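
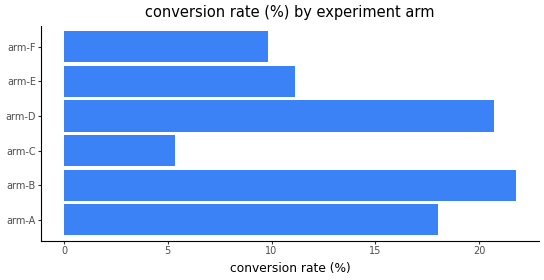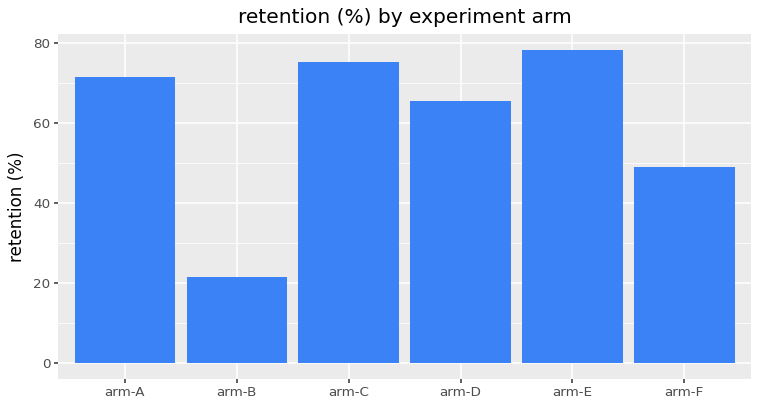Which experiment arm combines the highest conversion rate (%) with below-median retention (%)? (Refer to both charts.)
arm-B

Chart 2 median retention (%) ≈ 70; below-median experiment arms: arm-B, arm-D, arm-F. Among those, arm-B has the highest conversion rate (%) (≈ 22).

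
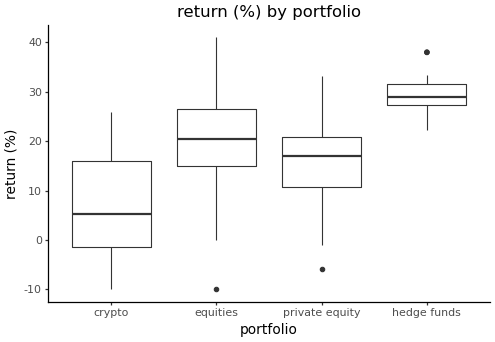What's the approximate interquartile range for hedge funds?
≈ 4

Q3 ≈ 32, Q1 ≈ 28; IQR ≈ 4.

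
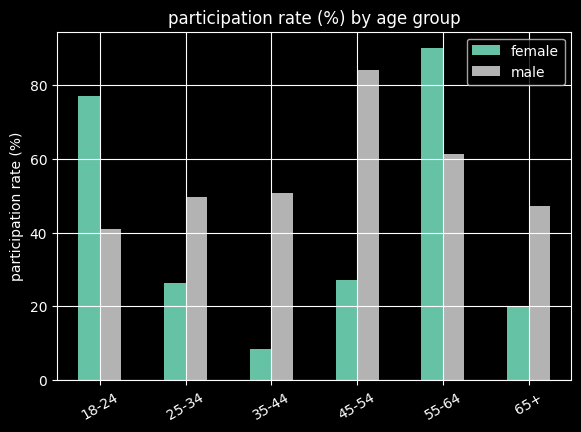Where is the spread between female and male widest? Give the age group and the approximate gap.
45-54: female ≈ 30, male ≈ 80 → gap ≈ 50. Next-largest (35-44) is only ≈ 40.

45-54, ≈ 50 %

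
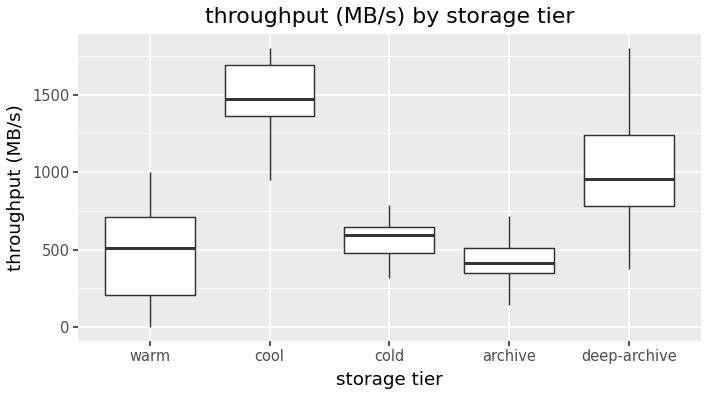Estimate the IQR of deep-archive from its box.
Q3 ≈ 1200, Q1 ≈ 800; IQR ≈ 400.

≈ 400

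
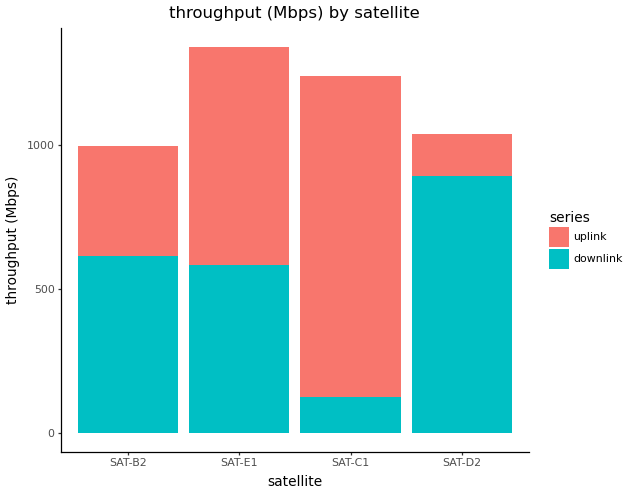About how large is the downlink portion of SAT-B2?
≈ 600

downlink top ≈ 600, bottom ≈ 0; segment ≈ 600.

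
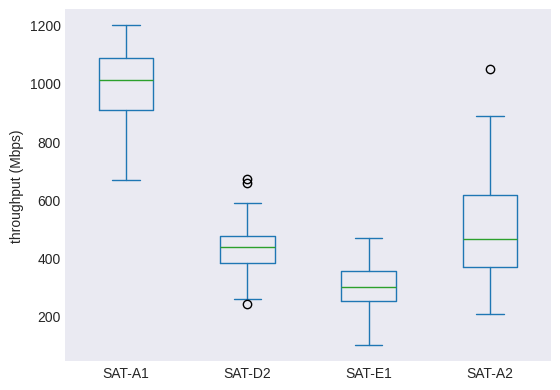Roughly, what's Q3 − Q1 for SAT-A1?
≈ 200

Q3 ≈ 1100, Q1 ≈ 900; IQR ≈ 200.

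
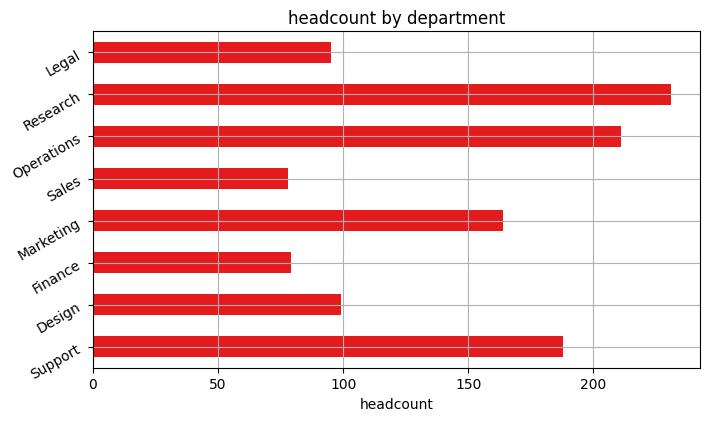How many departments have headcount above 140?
Above 140: Support, Marketing, Operations, Research.

4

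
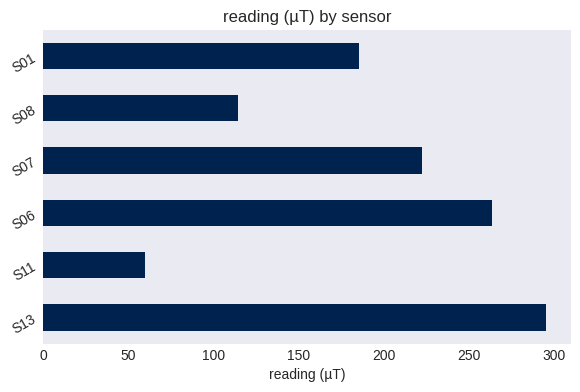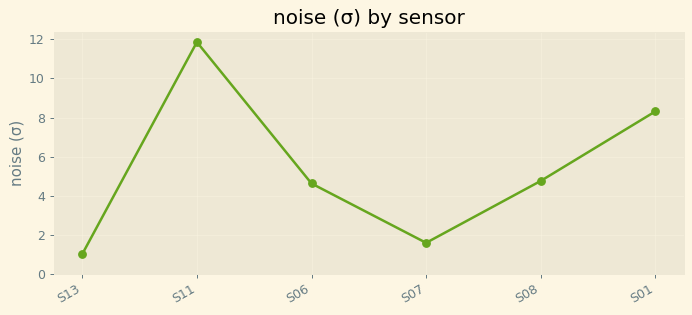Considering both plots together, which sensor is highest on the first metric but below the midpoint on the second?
Chart 2 median noise (σ) ≈ 4; below-median sensors: S13, S06, S07. Among those, S13 has the highest reading (µT) (≈ 300).

S13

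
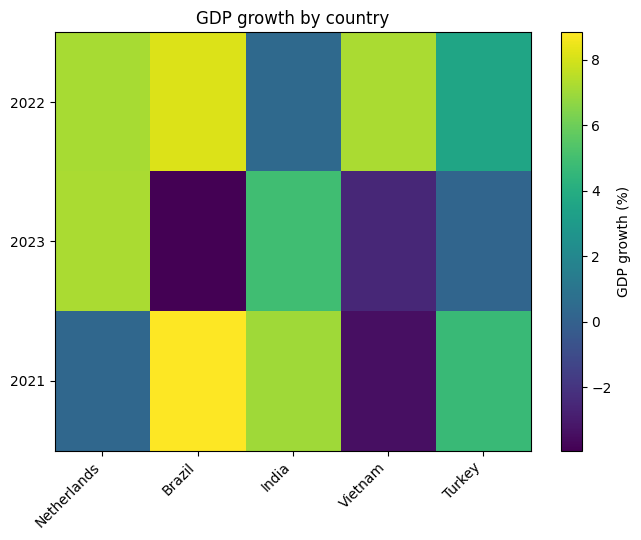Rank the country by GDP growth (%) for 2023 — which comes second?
Top 3 for 2023: Netherlands ≈ 8, India ≈ 4, Turkey ≈ 0.

India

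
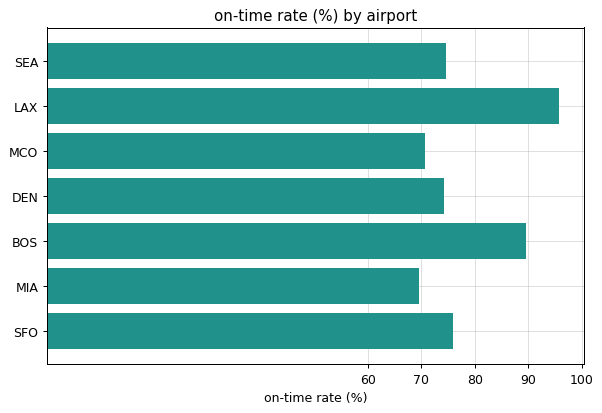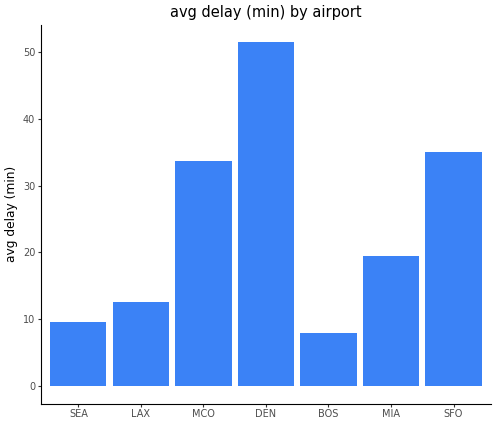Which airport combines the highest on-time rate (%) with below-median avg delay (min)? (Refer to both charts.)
LAX

Chart 2 median avg delay (min) ≈ 20; below-median airports: SEA, LAX, BOS. Among those, LAX has the highest on-time rate (%) (≈ 100).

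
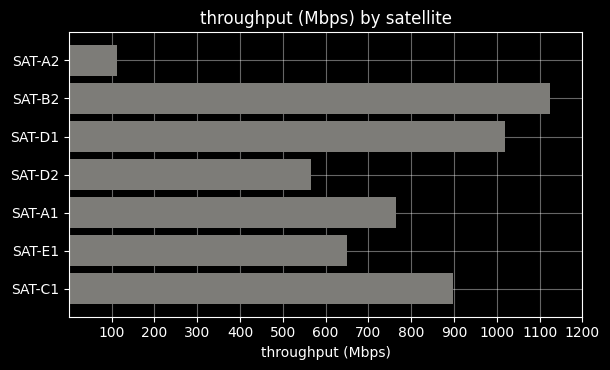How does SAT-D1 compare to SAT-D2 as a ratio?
≈ 1.67×

SAT-D1 ≈ 1000, SAT-D2 ≈ 600; 1000/600 ≈ 1.67.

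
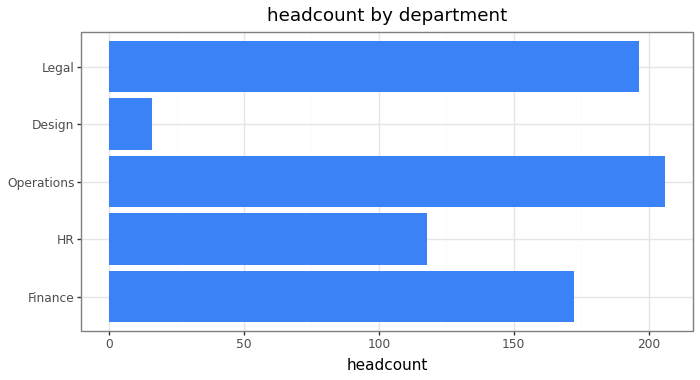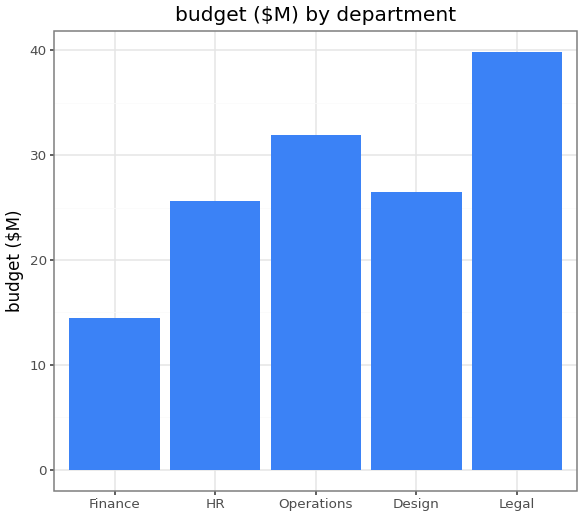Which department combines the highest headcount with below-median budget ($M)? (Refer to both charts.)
Chart 2 median budget ($M) ≈ 25; below-median departments: Finance, HR. Among those, Finance has the highest headcount (≈ 180).

Finance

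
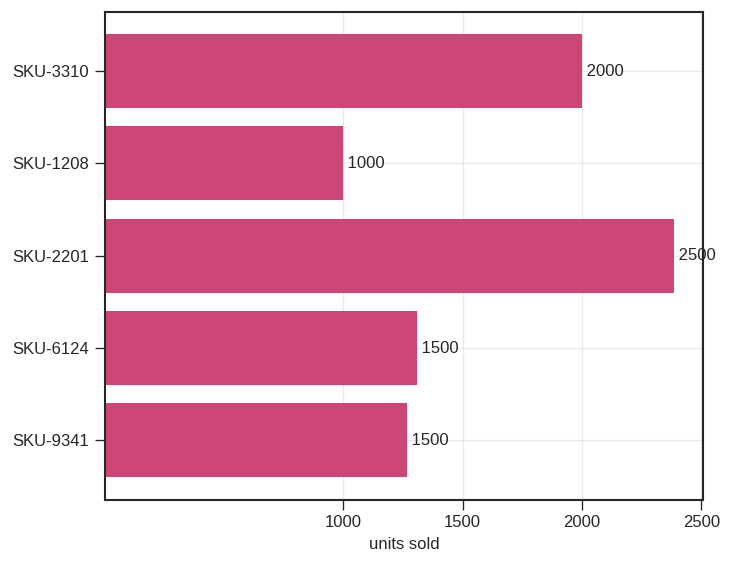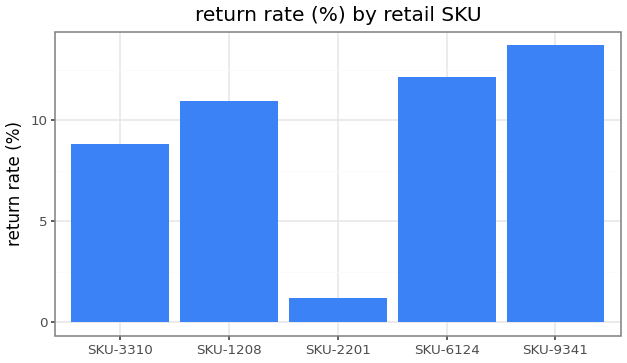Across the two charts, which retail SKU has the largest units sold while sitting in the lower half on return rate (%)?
SKU-2201

Chart 2 median return rate (%) ≈ 10; below-median retail SKUs: SKU-3310, SKU-2201. Among those, SKU-2201 has the highest units sold (≈ 2500).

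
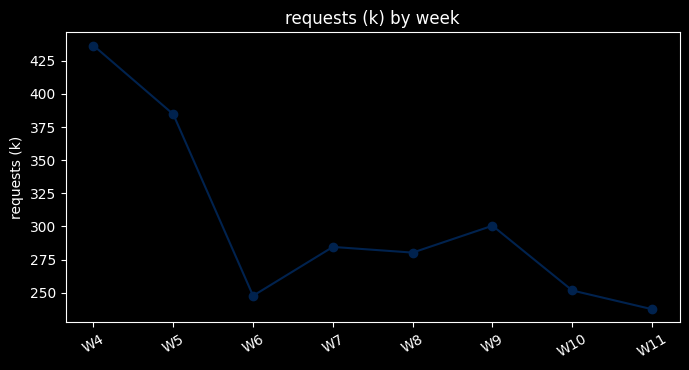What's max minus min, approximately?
Max W4 ≈ 440, min W11 ≈ 240; range ≈ 200.

≈ 200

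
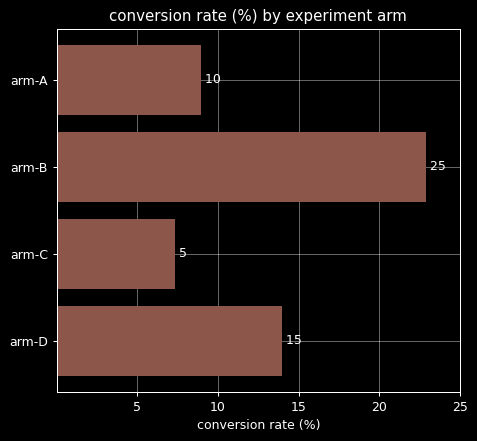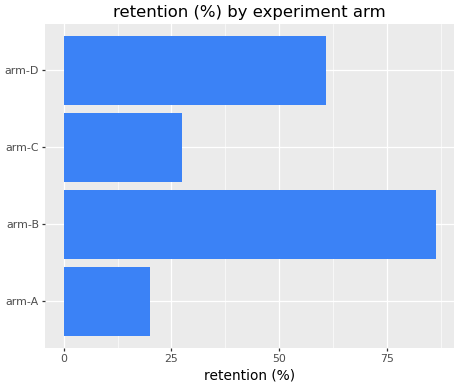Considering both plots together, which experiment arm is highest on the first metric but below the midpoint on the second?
Chart 2 median retention (%) ≈ 40; below-median experiment arms: arm-A, arm-C. Among those, arm-A has the highest conversion rate (%) (≈ 10).

arm-A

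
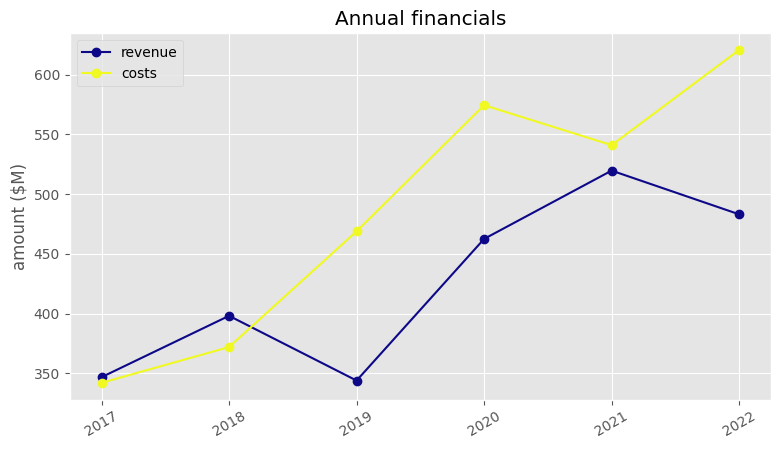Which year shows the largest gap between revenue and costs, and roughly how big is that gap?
2022: revenue ≈ 475, costs ≈ 625 → gap ≈ 150. Next-largest (2019) is only ≈ 125.

2022, ≈ 150 $M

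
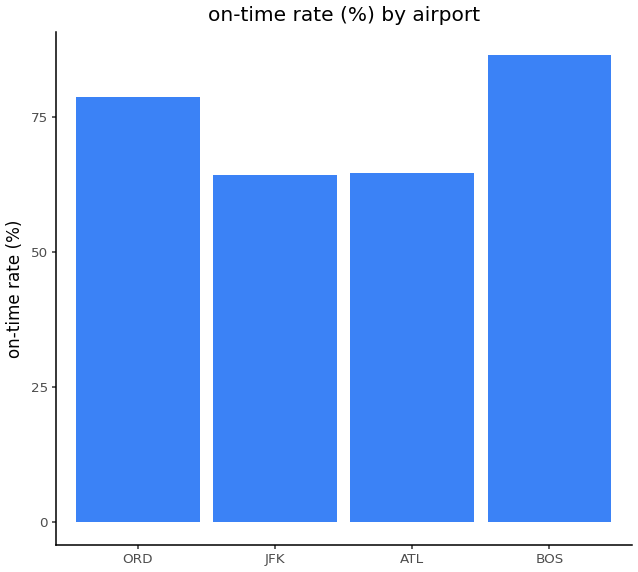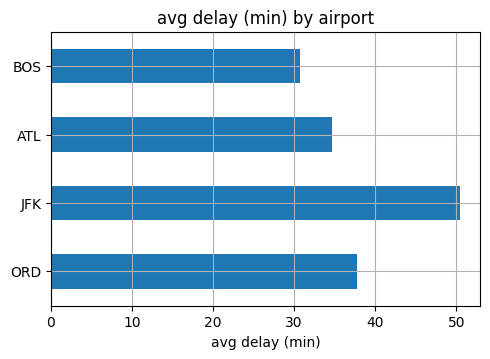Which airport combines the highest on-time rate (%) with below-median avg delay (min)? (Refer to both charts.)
Chart 2 median avg delay (min) ≈ 35; below-median airports: ATL, BOS. Among those, BOS has the highest on-time rate (%) (≈ 90).

BOS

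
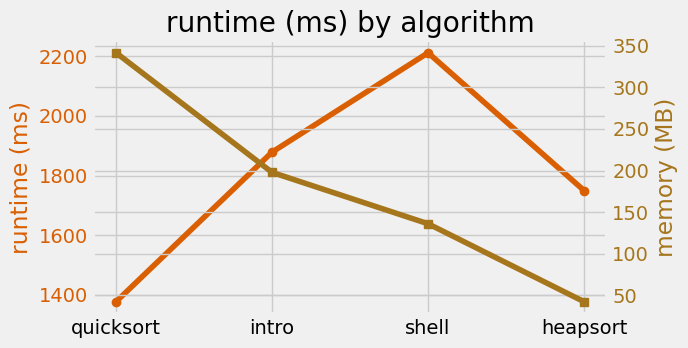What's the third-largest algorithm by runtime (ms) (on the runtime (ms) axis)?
Top 4 (on the runtime (ms) axis): shell ≈ 2200, intro ≈ 1900, heapsort ≈ 1700, quicksort ≈ 1400.

heapsort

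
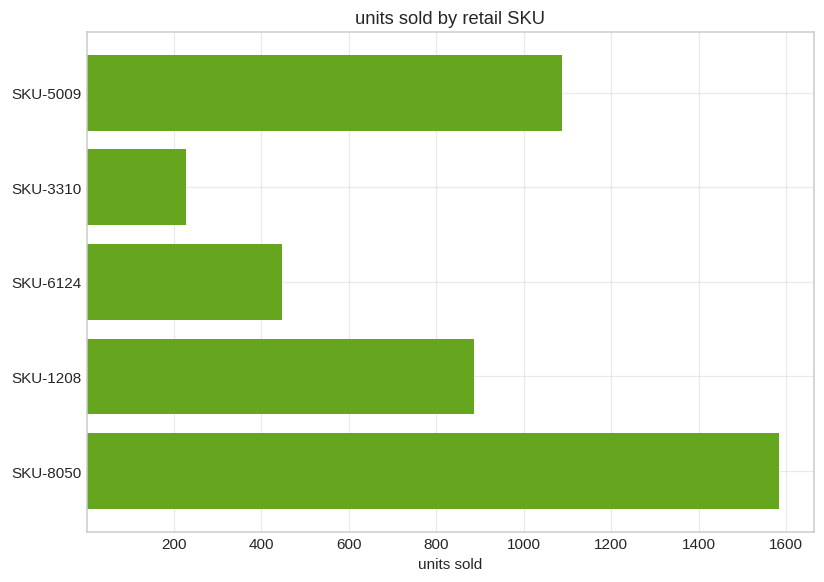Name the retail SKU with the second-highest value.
SKU-5009

Top 3: SKU-8050 ≈ 1600, SKU-5009 ≈ 1000, SKU-1208 ≈ 800.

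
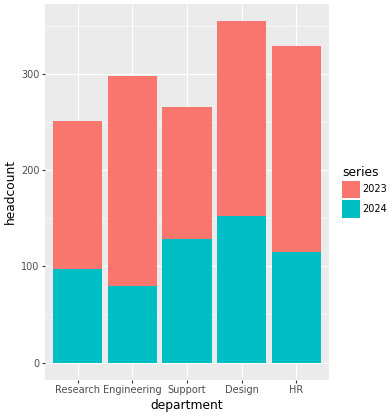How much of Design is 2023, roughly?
≈ 200

2023 top ≈ 350, bottom ≈ 150; segment ≈ 200.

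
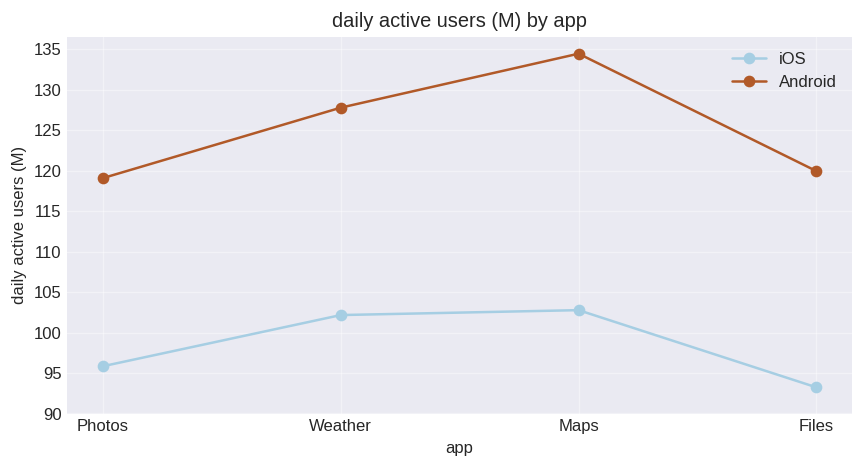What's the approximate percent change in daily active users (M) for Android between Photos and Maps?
≈ +12.5%

Photos ≈ 120, Maps ≈ 135; (135 − 120) / 120 ≈ +12.5%.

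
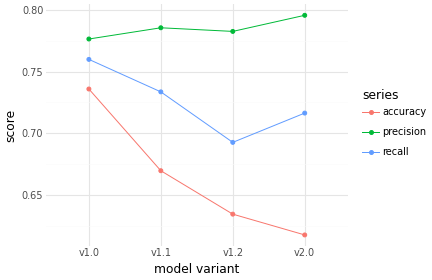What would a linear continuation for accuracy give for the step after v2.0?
Last three: 0.66, 0.64, 0.62 → slope ≈ -0.02/step → next ≈ 0.6.

≈ 0.6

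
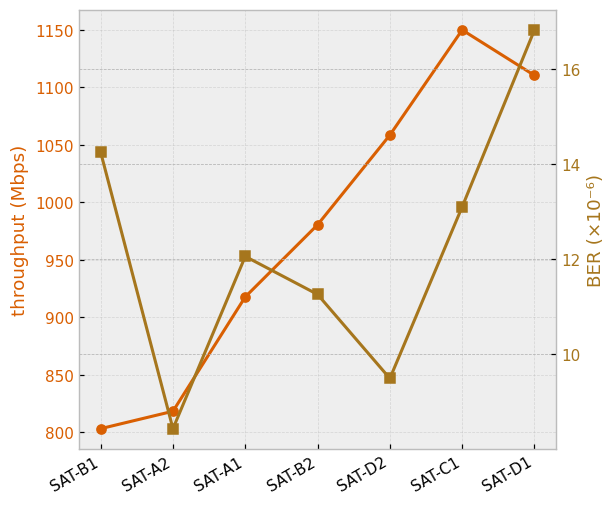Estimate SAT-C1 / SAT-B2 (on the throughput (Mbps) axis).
≈ 1.15×

SAT-C1 ≈ 1150, SAT-B2 ≈ 1000; 1150/1000 ≈ 1.15.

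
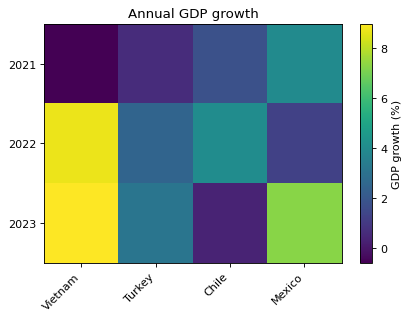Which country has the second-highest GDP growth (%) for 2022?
Chile

Top 3 for 2022: Vietnam ≈ 9, Chile ≈ 4, Turkey ≈ 2.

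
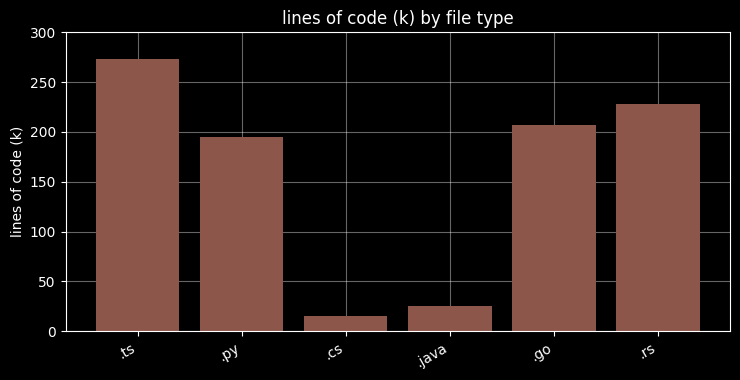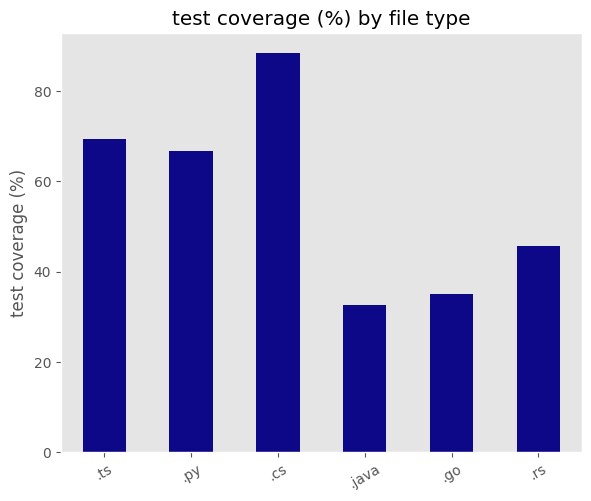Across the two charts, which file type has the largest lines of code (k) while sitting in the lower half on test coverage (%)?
Chart 2 median test coverage (%) ≈ 60; below-median file types: .java, .go, .rs. Among those, .rs has the highest lines of code (k) (≈ 250).

.rs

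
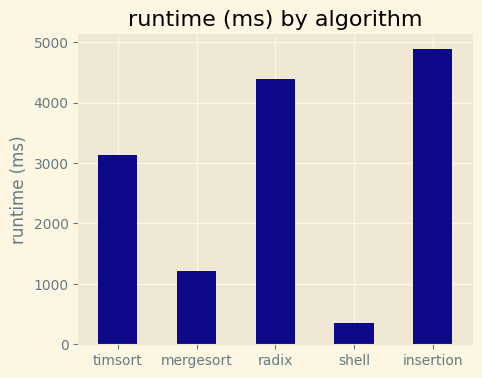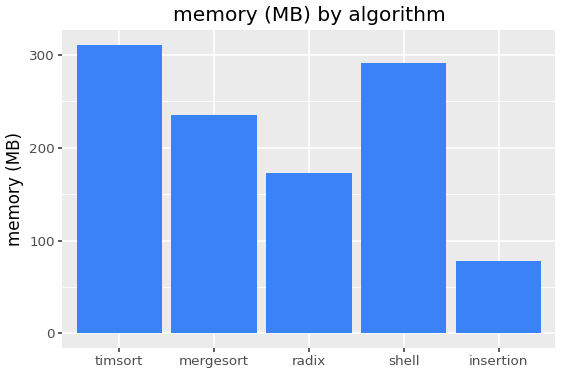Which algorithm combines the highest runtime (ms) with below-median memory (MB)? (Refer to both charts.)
insertion

Chart 2 median memory (MB) ≈ 250; below-median algorithms: radix, insertion. Among those, insertion has the highest runtime (ms) (≈ 5000).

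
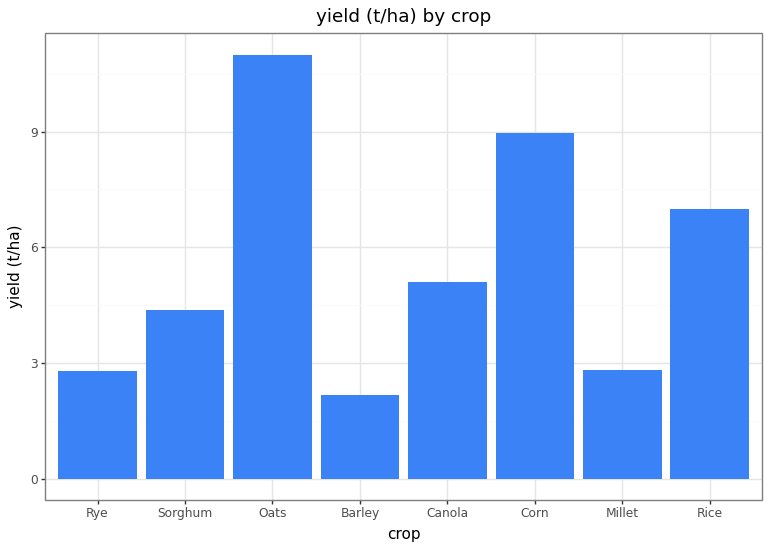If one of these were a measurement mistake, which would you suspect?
Oats ≈ 11; the rest sit between ≈ 2 and ≈ 9.

Oats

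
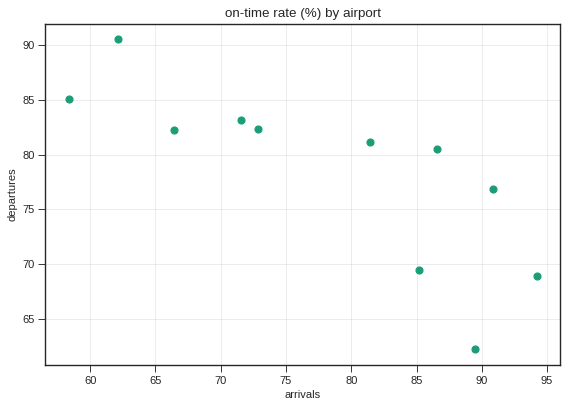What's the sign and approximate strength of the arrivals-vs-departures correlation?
Points are negatively correlated; strong (|r| ≈ 0.8).

negative, strong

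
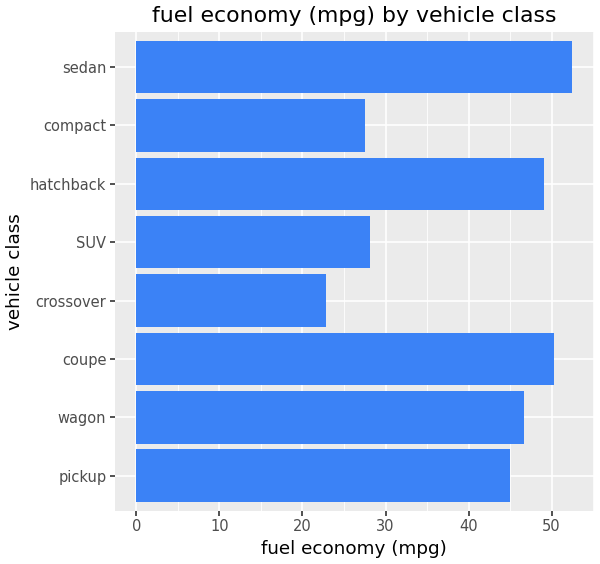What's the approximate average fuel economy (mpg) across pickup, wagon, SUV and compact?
≈ 38

(45 + 45 + 30 + 30) / 4 ≈ 38.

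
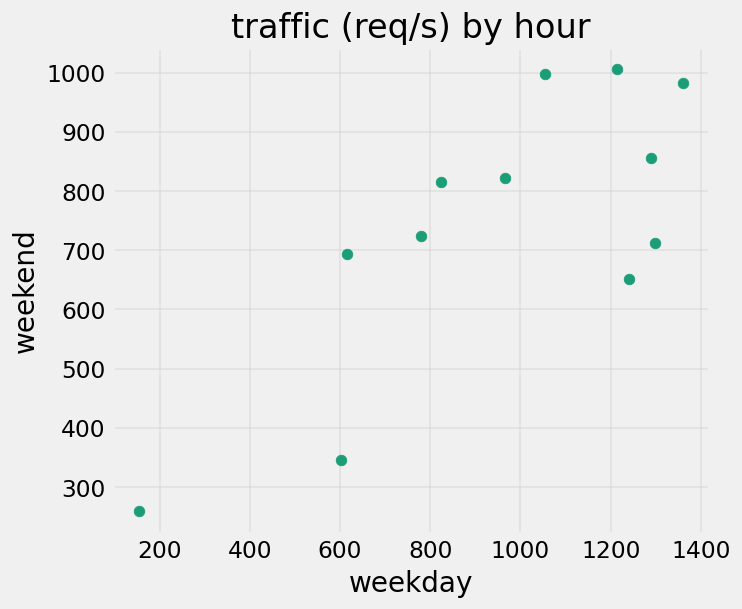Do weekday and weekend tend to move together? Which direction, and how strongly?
Points are positively correlated; strong (|r| ≈ 0.8).

positive, strong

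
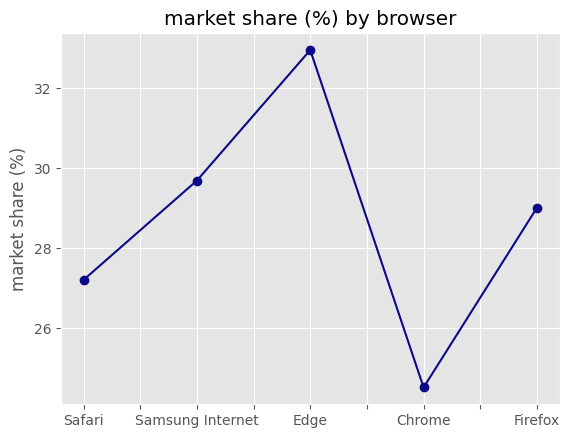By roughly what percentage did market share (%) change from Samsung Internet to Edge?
Samsung Internet ≈ 30, Edge ≈ 33; (33 − 30) / 30 ≈ +10%.

≈ +10%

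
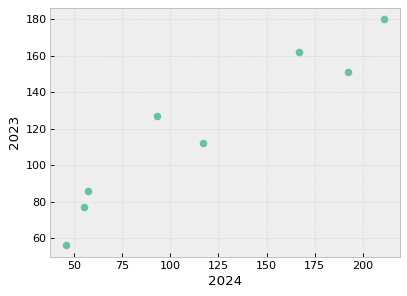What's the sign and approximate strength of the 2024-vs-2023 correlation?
positive, strong

Points are positively correlated; strong (|r| ≈ 1.0).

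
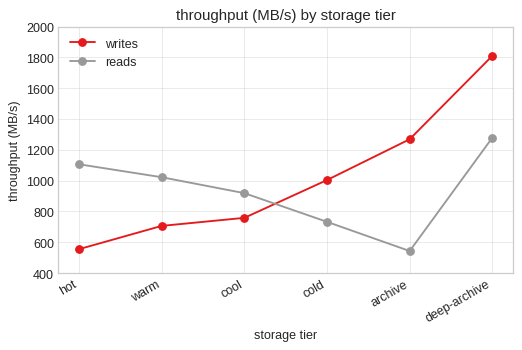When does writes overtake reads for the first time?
cool: writes ≈ 800 vs reads ≈ 1000 (not yet); cold: writes ≈ 1000 vs reads ≈ 800 (first crossover).

cold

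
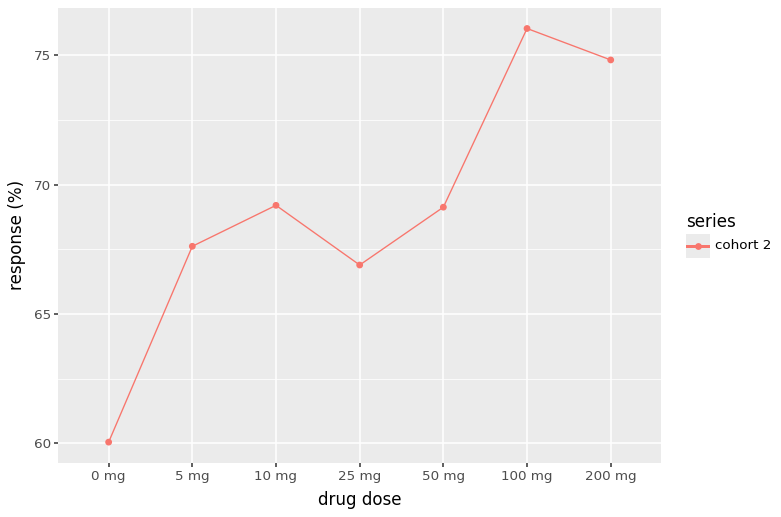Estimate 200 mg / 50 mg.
≈ 1.06×

200 mg ≈ 74, 50 mg ≈ 70; 74/70 ≈ 1.06.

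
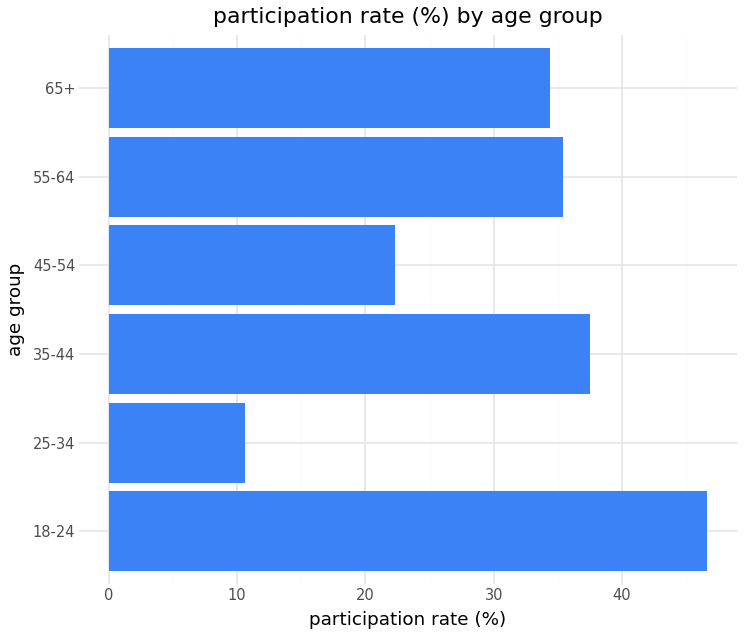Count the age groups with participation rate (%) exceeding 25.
Above 25: 18-24, 35-44, 55-64, 65+.

4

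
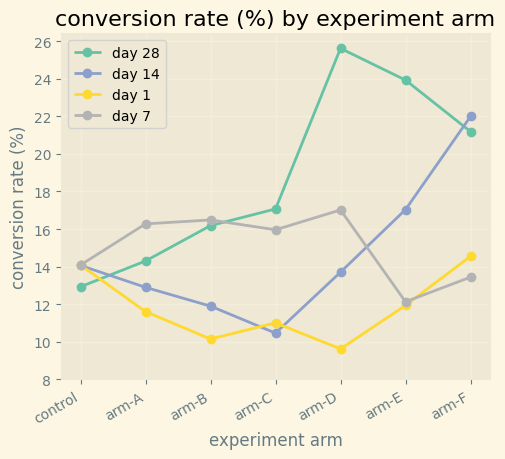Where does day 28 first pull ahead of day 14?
control: day 28 ≈ 12 vs day 14 ≈ 14 (not yet); arm-A: day 28 ≈ 14 vs day 14 ≈ 12 (first crossover).

arm-A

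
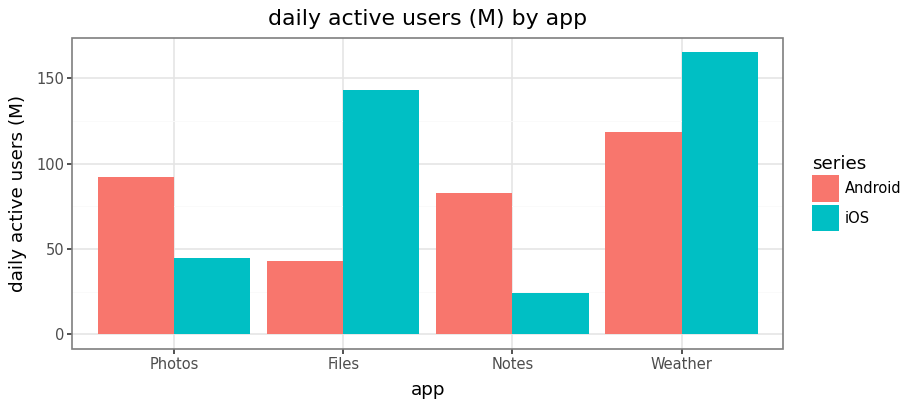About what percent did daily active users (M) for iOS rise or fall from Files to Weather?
Files ≈ 140, Weather ≈ 160; (160 − 140) / 140 ≈ +14.3%.

≈ +14.3%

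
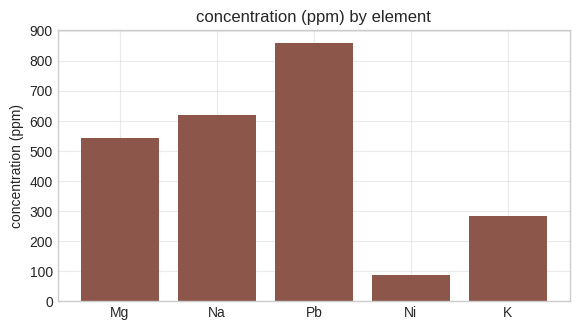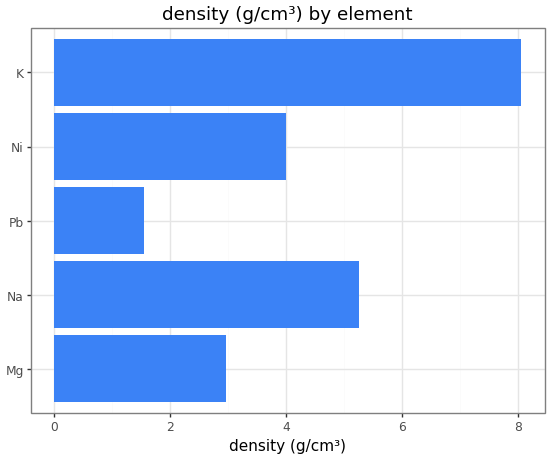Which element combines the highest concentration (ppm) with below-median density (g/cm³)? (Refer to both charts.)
Pb

Chart 2 median density (g/cm³) ≈ 4; below-median elements: Mg, Pb. Among those, Pb has the highest concentration (ppm) (≈ 900).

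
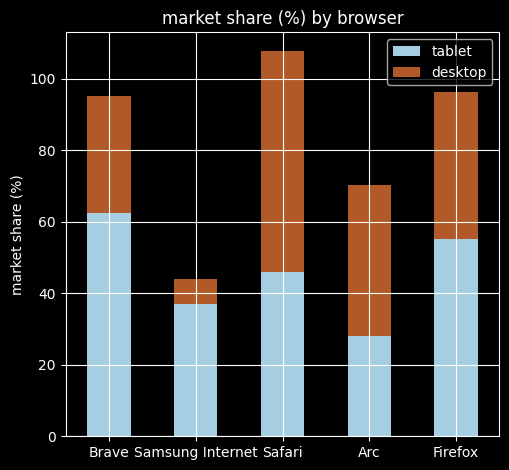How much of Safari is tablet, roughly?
≈ 50

tablet top ≈ 50, bottom ≈ 0; segment ≈ 50.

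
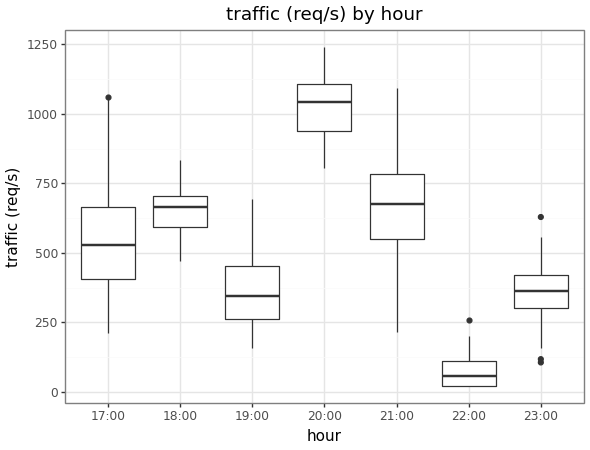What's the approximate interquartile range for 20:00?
≈ 200

Q3 ≈ 1100, Q1 ≈ 900; IQR ≈ 200.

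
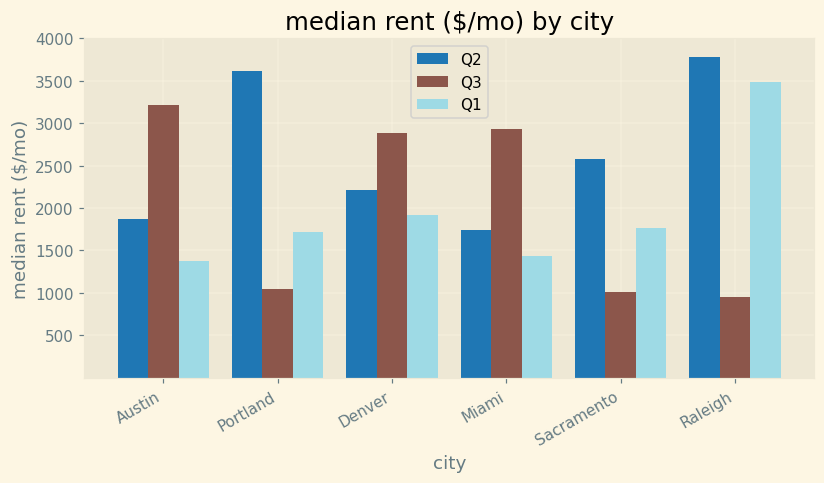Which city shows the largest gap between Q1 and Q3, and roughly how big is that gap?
Raleigh, ≈ 2500 $/mo

Raleigh: Q1 ≈ 3500, Q3 ≈ 1000 → gap ≈ 2500. Next-largest (Austin) is only ≈ 1500.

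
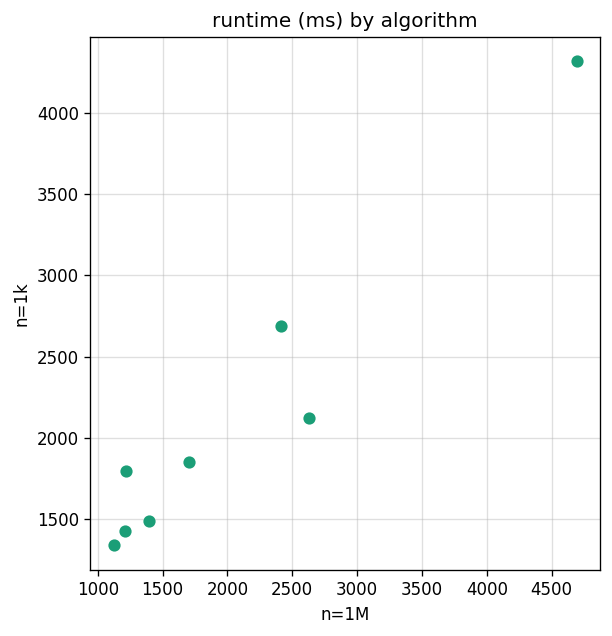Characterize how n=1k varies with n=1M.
positive, strong

Points are positively correlated; strong (|r| ≈ 1.0).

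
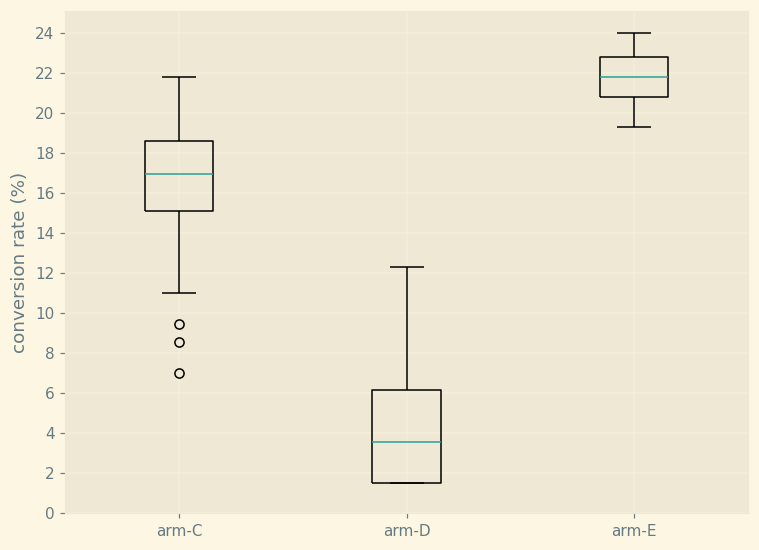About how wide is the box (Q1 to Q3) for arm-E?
≈ 2

Q3 ≈ 22, Q1 ≈ 20; IQR ≈ 2.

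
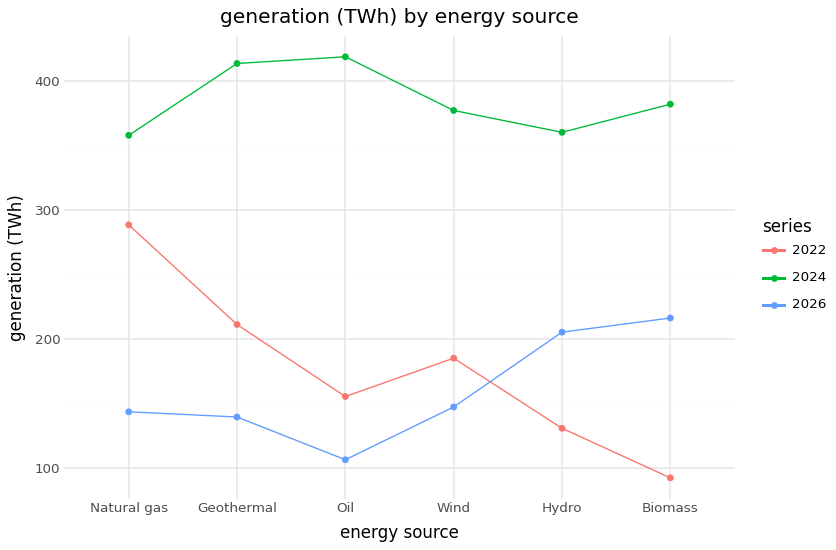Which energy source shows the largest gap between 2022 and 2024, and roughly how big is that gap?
Biomass, ≈ 300 TWh

Biomass: 2022 ≈ 100, 2024 ≈ 400 → gap ≈ 300. Next-largest (Oil) is only ≈ 250.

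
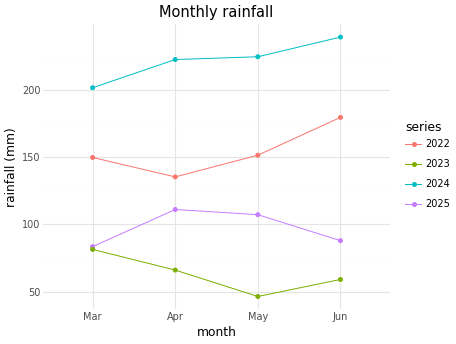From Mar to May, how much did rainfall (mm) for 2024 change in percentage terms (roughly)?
Mar ≈ 200, May ≈ 220; (220 − 200) / 200 ≈ +10%.

≈ +10%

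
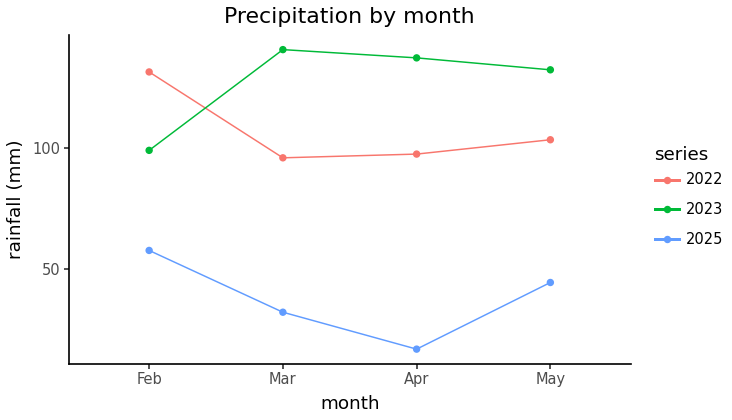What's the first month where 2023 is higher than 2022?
Mar

Feb: 2023 ≈ 100 vs 2022 ≈ 140 (not yet); Mar: 2023 ≈ 140 vs 2022 ≈ 100 (first crossover).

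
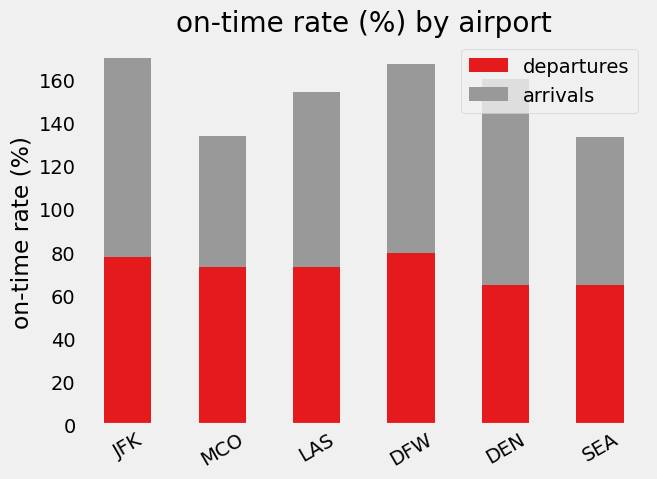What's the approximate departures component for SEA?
departures top ≈ 60, bottom ≈ 0; segment ≈ 60.

≈ 60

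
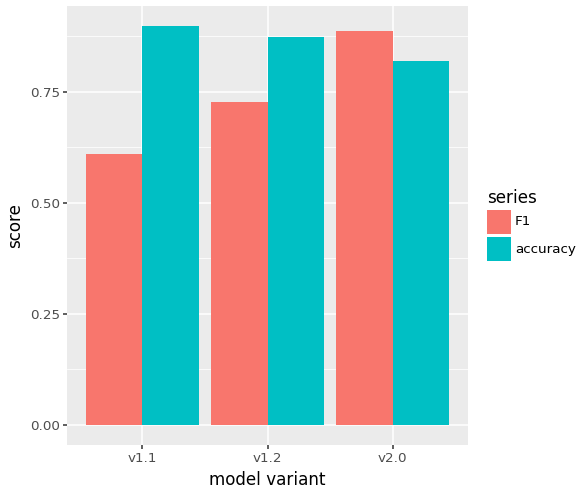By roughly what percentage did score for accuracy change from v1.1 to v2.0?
v1.1 ≈ 0.9, v2.0 ≈ 0.8; (0.8 − 0.9) / 0.9 ≈ -11.1%.

≈ -11.1%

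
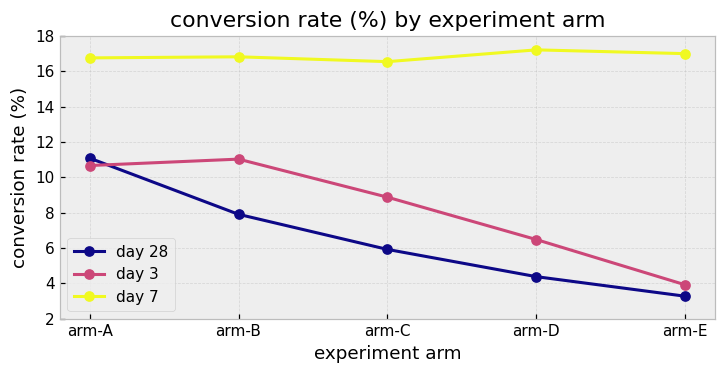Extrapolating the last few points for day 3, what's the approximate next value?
Last three: 8, 6, 4 → slope ≈ -2/step → next ≈ 2.

≈ 2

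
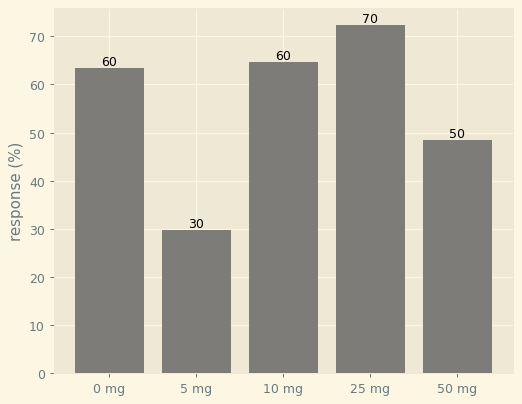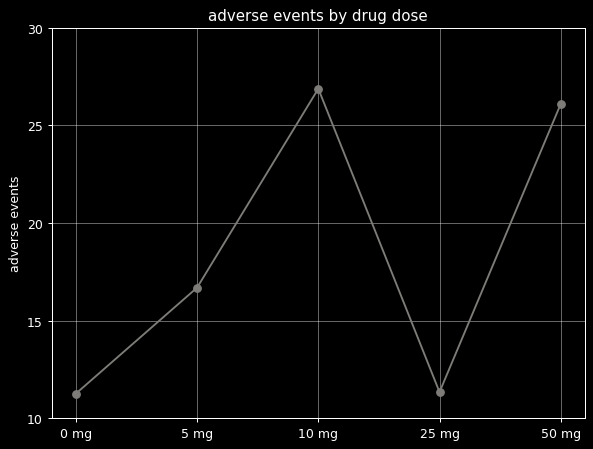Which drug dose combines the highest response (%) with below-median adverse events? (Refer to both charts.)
Chart 2 median adverse events ≈ 15; below-median drug doses: 0 mg, 25 mg. Among those, 25 mg has the highest response (%) (≈ 70).

25 mg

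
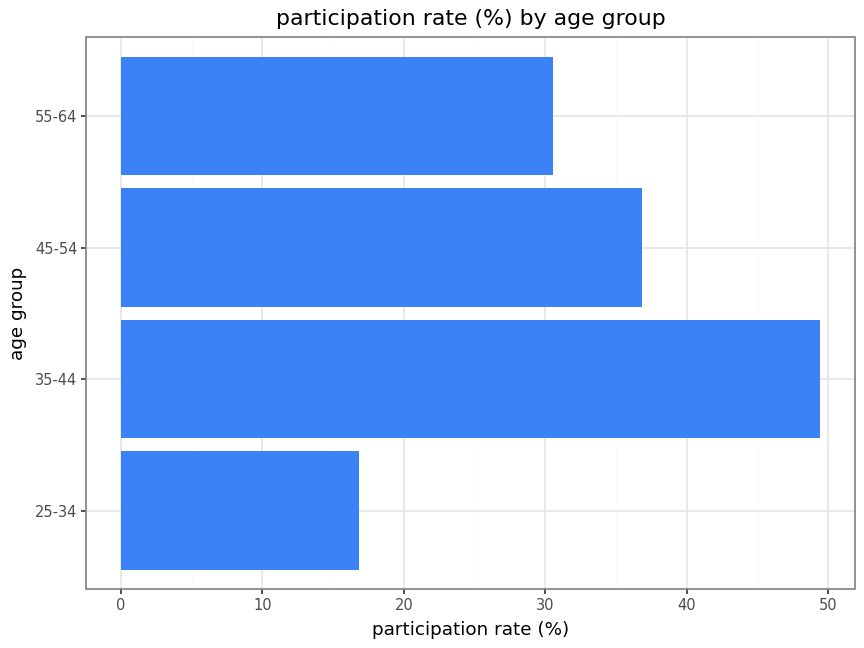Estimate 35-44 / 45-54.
35-44 ≈ 50, 45-54 ≈ 35; 50/35 ≈ 1.43.

≈ 1.43×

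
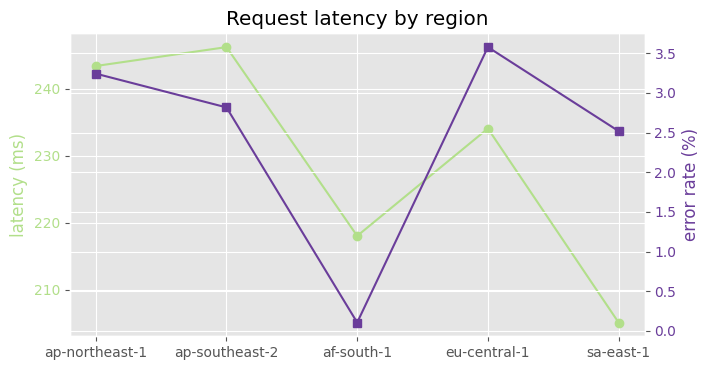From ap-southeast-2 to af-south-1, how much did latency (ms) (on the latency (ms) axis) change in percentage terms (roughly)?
≈ -10.2%

ap-southeast-2 ≈ 245, af-south-1 ≈ 220; (220 − 245) / 245 ≈ -10.2%.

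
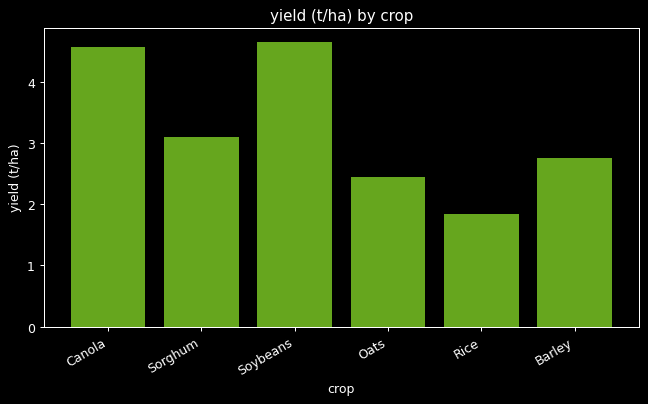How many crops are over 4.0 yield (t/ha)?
2

Above 4.0: Canola, Soybeans.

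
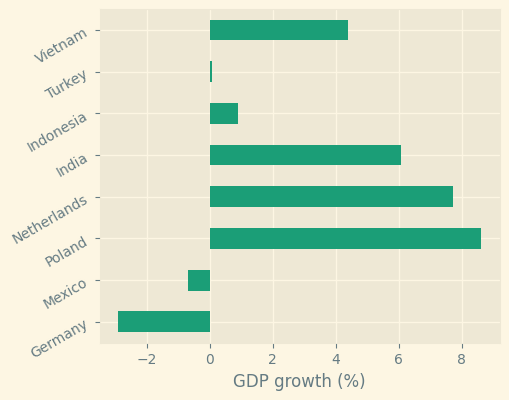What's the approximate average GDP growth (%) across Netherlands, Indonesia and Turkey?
(8 + 1 + 0) / 3 ≈ 3.

≈ 3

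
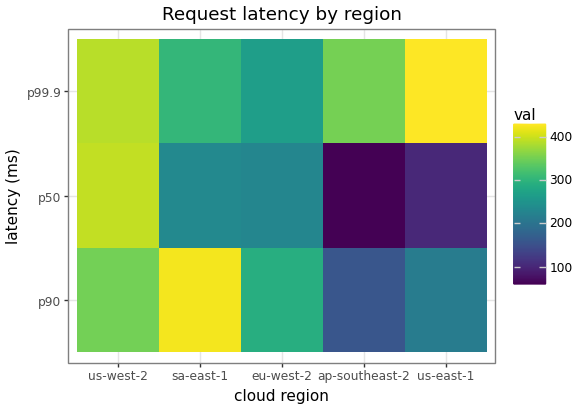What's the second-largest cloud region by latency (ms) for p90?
us-west-2

Top 3 for p90: sa-east-1 ≈ 400, us-west-2 ≈ 350, eu-west-2 ≈ 300.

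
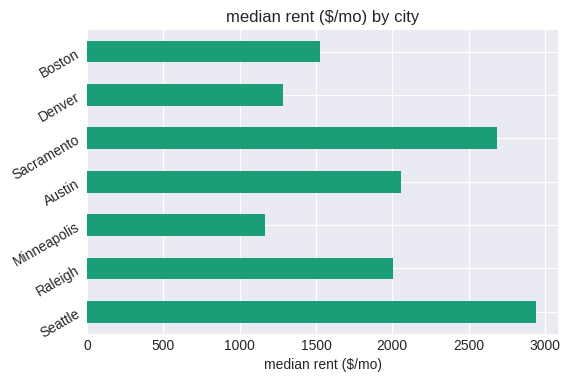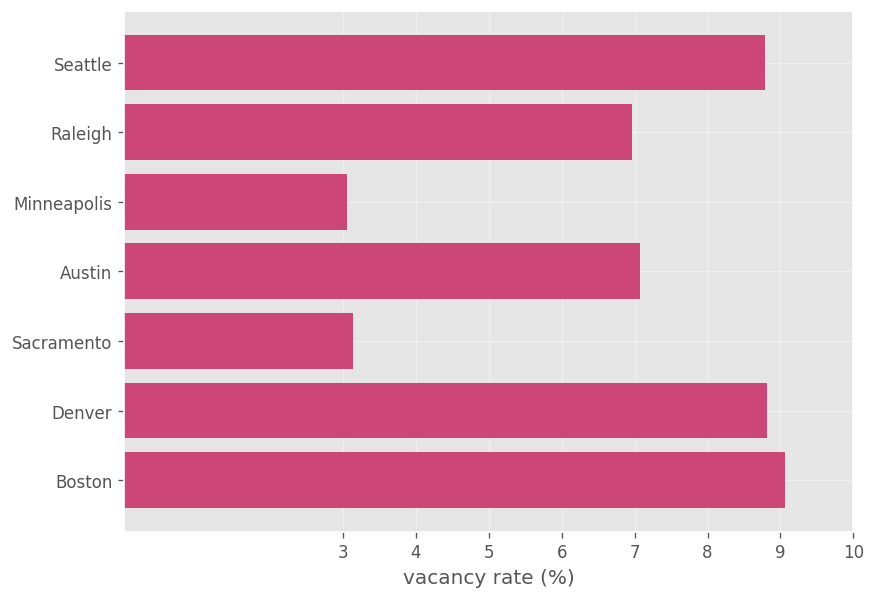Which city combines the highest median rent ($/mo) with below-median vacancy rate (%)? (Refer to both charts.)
Chart 2 median vacancy rate (%) ≈ 7; below-median cities: Raleigh, Minneapolis, Sacramento. Among those, Sacramento has the highest median rent ($/mo) (≈ 2500).

Sacramento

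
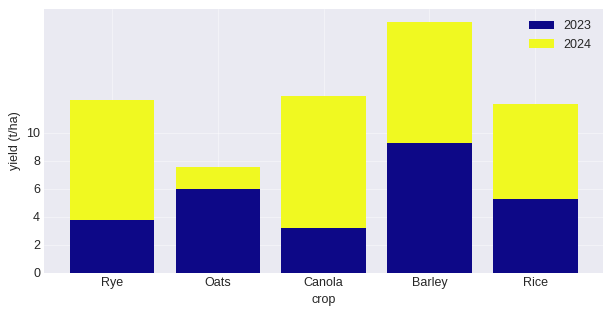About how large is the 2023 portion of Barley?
≈ 10

2023 top ≈ 10, bottom ≈ 0; segment ≈ 10.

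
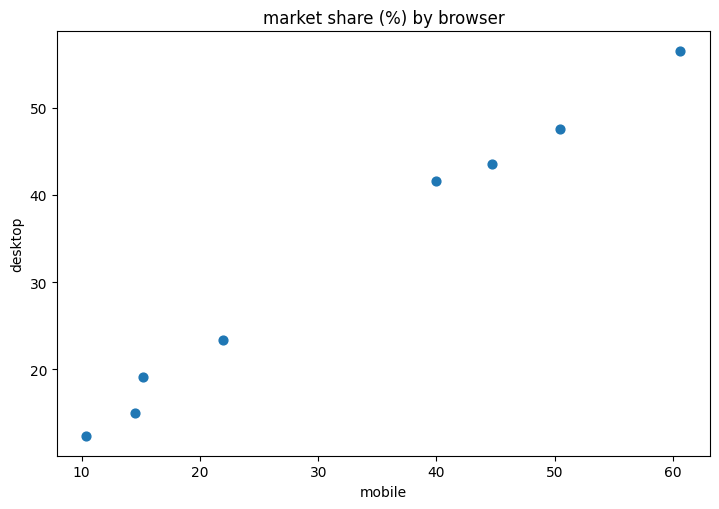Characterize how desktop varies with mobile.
Points are positively correlated; strong (|r| ≈ 1.0).

positive, strong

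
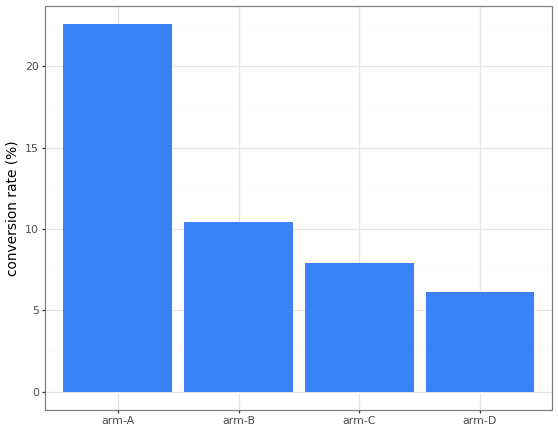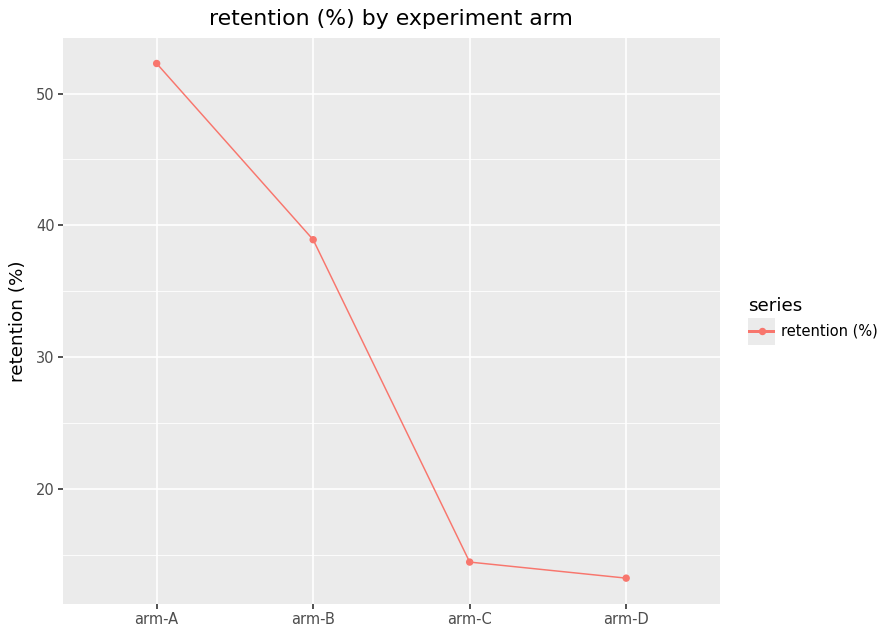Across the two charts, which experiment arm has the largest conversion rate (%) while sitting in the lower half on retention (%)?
Chart 2 median retention (%) ≈ 25; below-median experiment arms: arm-C, arm-D. Among those, arm-C has the highest conversion rate (%) (≈ 10).

arm-C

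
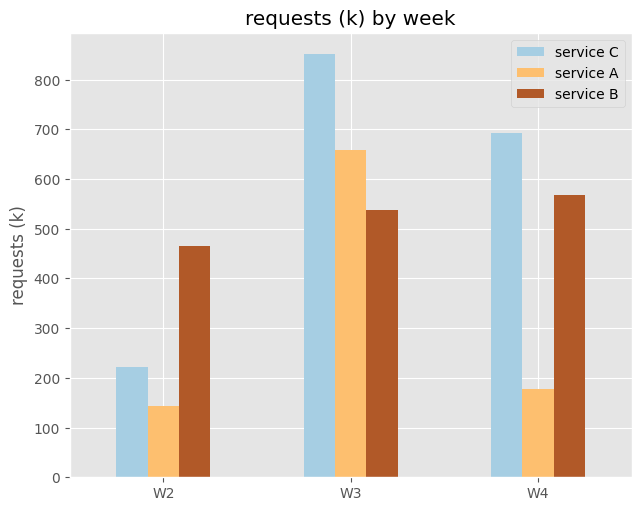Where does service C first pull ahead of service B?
W3

W2: service C ≈ 200 vs service B ≈ 500 (not yet); W3: service C ≈ 900 vs service B ≈ 500 (first crossover).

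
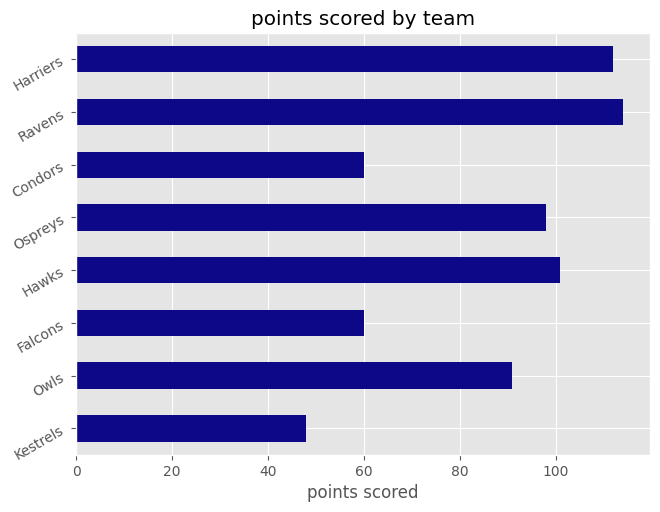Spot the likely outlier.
Kestrels ≈ 50; the rest sit between ≈ 60 and ≈ 110.

Kestrels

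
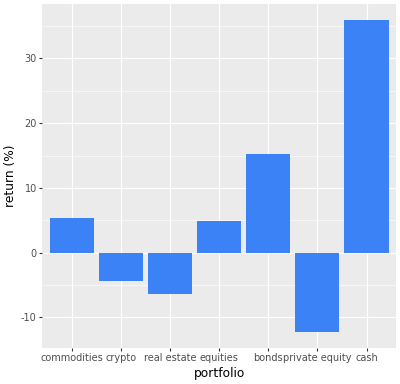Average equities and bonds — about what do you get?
(5 + 15) / 2 ≈ 10.

≈ 10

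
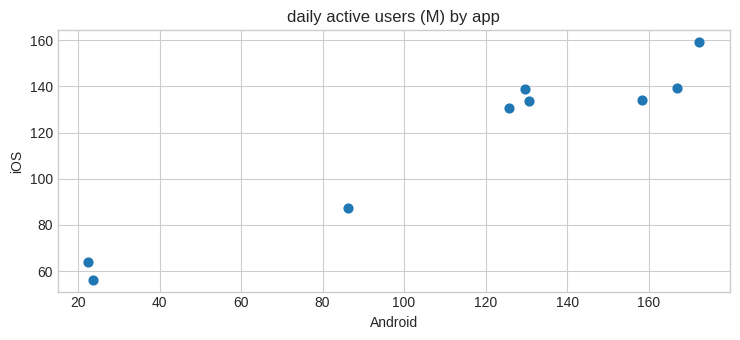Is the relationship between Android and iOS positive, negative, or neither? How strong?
positive, strong

Points are positively correlated; strong (|r| ≈ 1.0).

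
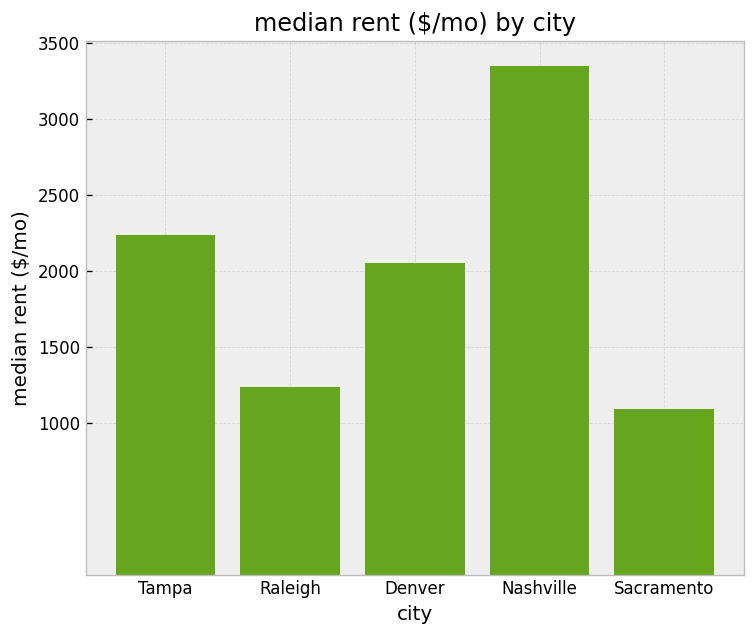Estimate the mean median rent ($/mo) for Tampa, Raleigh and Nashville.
≈ 2167

(2000 + 1000 + 3500) / 3 ≈ 2167.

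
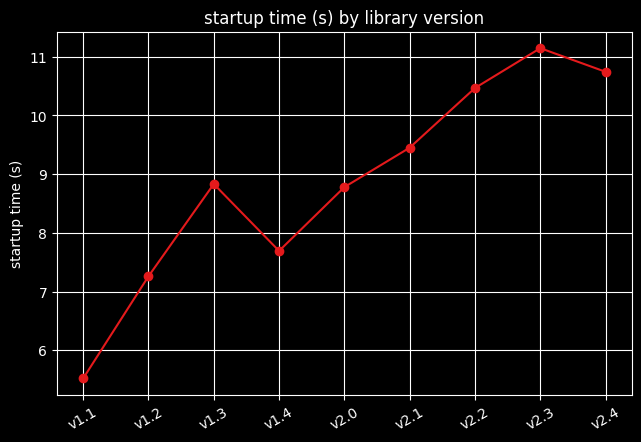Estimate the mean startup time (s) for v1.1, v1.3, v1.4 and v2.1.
(5.5 + 9.0 + 7.5 + 9.5) / 4 ≈ 7.88.

≈ 7.88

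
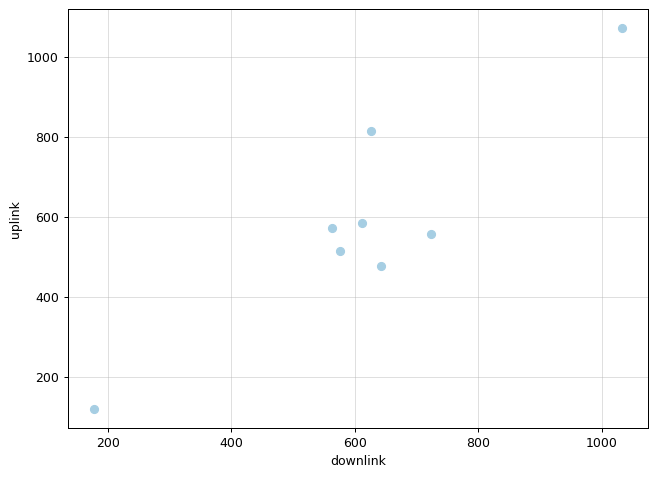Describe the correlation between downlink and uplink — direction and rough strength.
Points are positively correlated; strong (|r| ≈ 0.9).

positive, strong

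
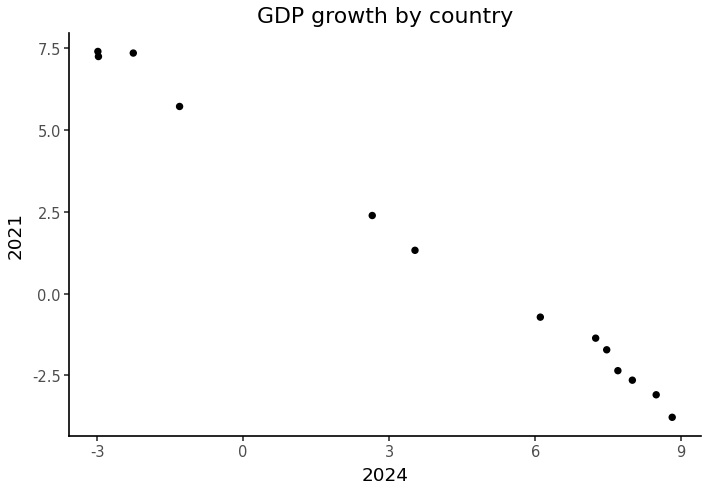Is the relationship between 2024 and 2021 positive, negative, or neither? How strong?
Points are negatively correlated; strong (|r| ≈ 1.0).

negative, strong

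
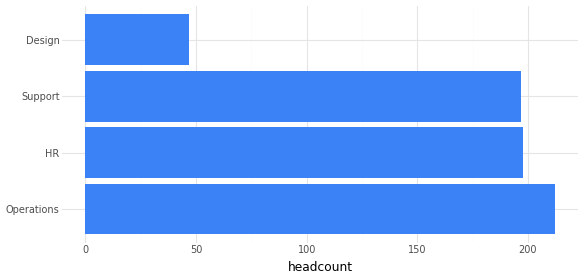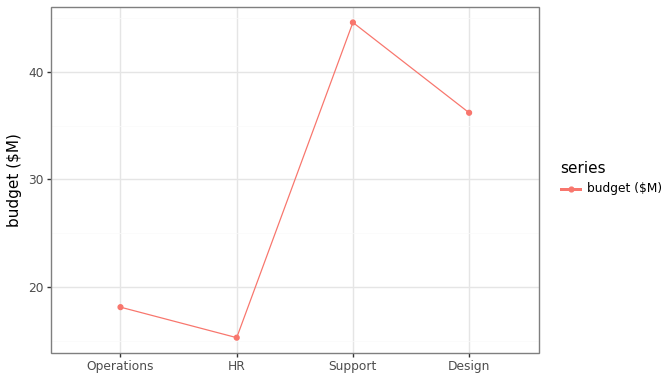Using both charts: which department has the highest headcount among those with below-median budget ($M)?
Operations

Chart 2 median budget ($M) ≈ 25; below-median departments: Operations, HR. Among those, Operations has the highest headcount (≈ 220).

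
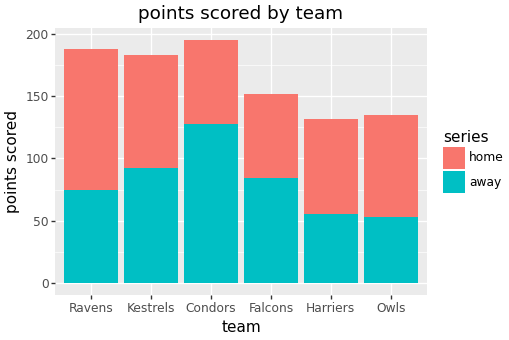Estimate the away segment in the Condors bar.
away top ≈ 120, bottom ≈ 0; segment ≈ 120.

≈ 120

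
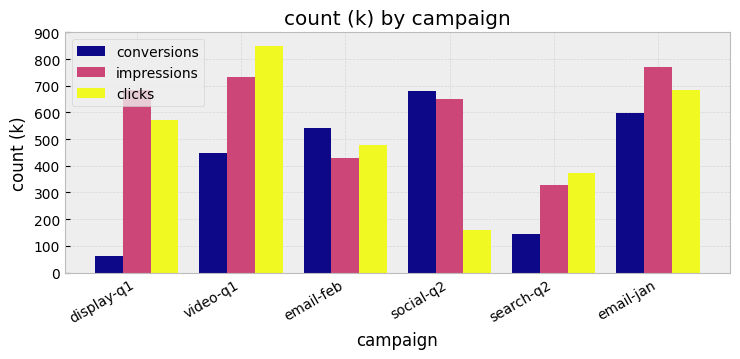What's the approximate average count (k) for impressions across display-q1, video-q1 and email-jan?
(700 + 700 + 800) / 3 ≈ 733.

≈ 733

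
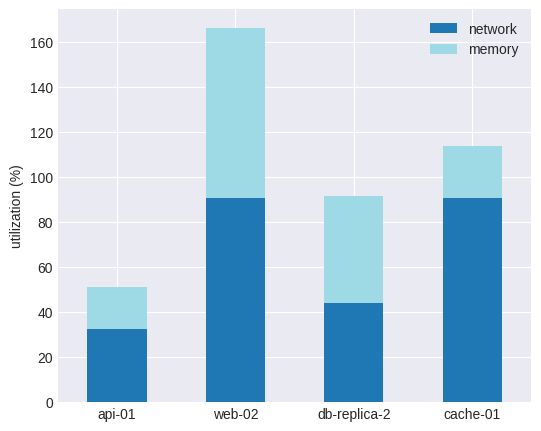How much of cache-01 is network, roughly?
≈ 100

network top ≈ 100, bottom ≈ 0; segment ≈ 100.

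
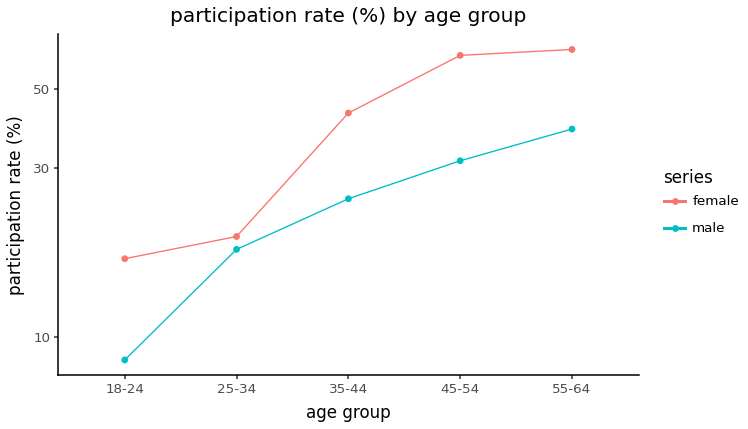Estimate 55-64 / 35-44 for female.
55-64 ≈ 65, 35-44 ≈ 45; 65/45 ≈ 1.44.

≈ 1.44×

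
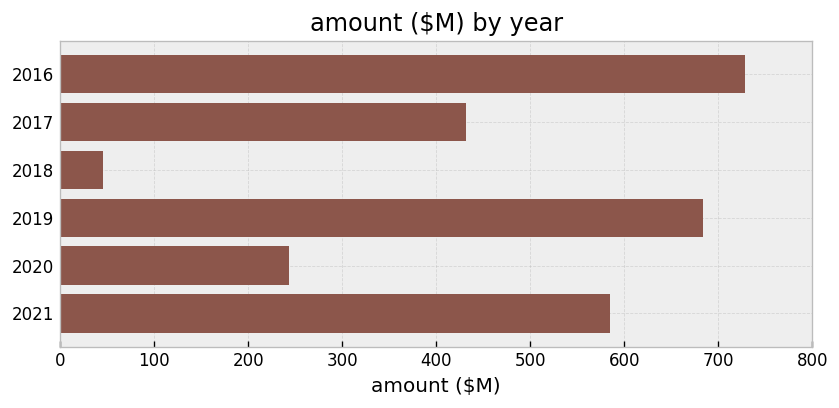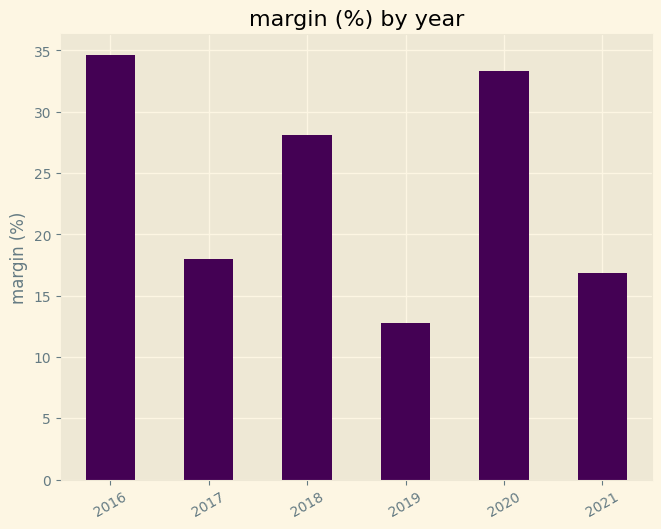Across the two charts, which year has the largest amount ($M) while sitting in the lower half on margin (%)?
Chart 2 median margin (%) ≈ 25; below-median years: 2017, 2019, 2021. Among those, 2019 has the highest amount ($M) (≈ 700).

2019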